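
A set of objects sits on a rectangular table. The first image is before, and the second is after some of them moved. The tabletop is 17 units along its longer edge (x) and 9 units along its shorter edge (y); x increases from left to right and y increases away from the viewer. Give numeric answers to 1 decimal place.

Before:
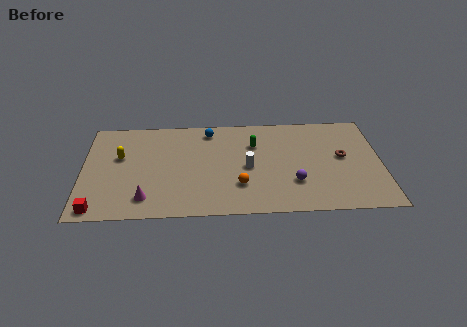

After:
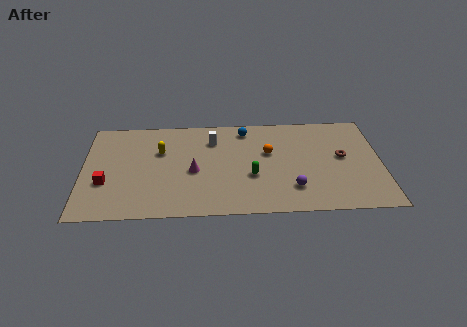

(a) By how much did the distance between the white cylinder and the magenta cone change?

-3.3

They were about 6.3 units apart before and 3.0 after — 3.3 units closer together.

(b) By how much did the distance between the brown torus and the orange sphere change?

-2.1

The distance was about 6.3 in the first image and 4.2 in the second, so they moved 2.1 units closer together.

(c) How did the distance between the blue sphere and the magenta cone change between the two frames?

-2.2

They were about 7.0 units apart before and 4.8 after — 2.2 units closer together.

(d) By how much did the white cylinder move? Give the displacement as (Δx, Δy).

(-2.0, 2.6)

From the two frames, the white cylinder sits at roughly (9.4, 4.2) before and (7.4, 6.8) after.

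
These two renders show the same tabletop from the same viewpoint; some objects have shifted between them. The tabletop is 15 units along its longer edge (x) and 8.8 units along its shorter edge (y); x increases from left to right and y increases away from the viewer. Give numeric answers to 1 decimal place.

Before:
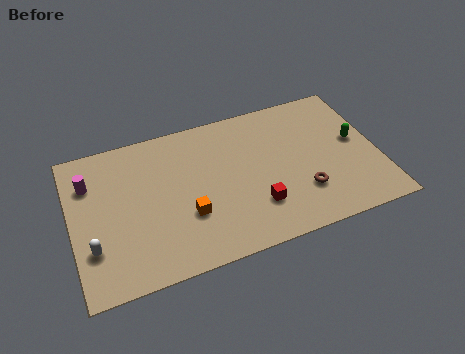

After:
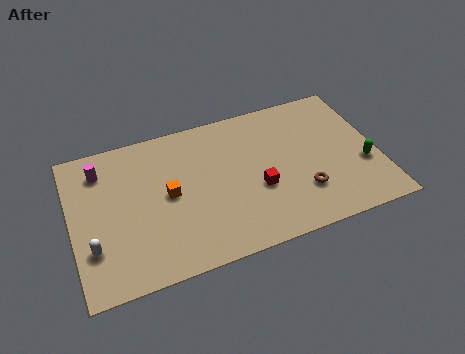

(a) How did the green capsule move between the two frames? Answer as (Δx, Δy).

(0.2, -1.6)

From the two frames, the green capsule sits at roughly (14.0, 4.8) before and (14.2, 3.2) after.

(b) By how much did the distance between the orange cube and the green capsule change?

+0.9

They were about 8.7 units apart before and 9.6 after — 0.9 units further apart.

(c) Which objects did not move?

the white capsule and the brown torus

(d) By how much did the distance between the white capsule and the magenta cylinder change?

+0.7

Before: roughly 3.8 units apart; after: 4.5. That's 0.7 units further apart.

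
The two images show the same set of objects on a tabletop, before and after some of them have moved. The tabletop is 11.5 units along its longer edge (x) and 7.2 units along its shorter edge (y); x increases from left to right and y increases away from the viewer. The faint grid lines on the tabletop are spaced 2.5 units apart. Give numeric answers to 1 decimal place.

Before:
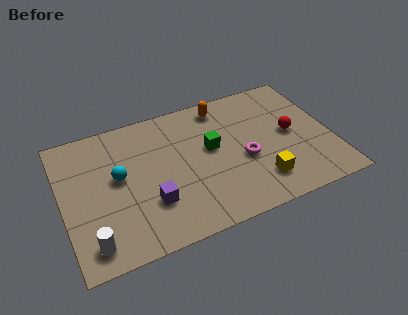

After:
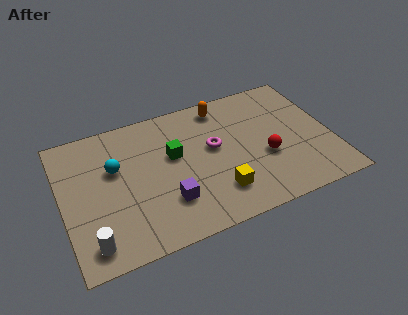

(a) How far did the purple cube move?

0.7

The purple cube moved from about (3.6, 2.2) to (4.3, 2.0), a distance of √(0.7² + 0.2²) ≈ 0.7.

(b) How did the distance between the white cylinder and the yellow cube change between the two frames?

-1.8

They were about 7.2 units apart before and 5.4 after — 1.8 units closer together.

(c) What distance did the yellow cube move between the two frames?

1.8

The yellow cube moved from about (8.2, 1.6) to (6.4, 1.7), a distance of √(1.8² + 0.1²) ≈ 1.8.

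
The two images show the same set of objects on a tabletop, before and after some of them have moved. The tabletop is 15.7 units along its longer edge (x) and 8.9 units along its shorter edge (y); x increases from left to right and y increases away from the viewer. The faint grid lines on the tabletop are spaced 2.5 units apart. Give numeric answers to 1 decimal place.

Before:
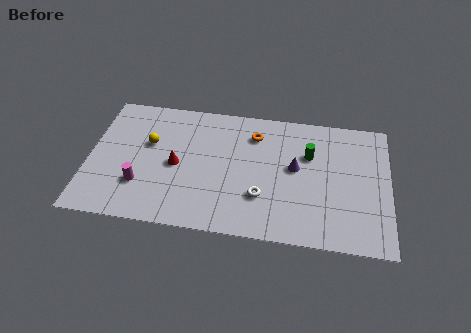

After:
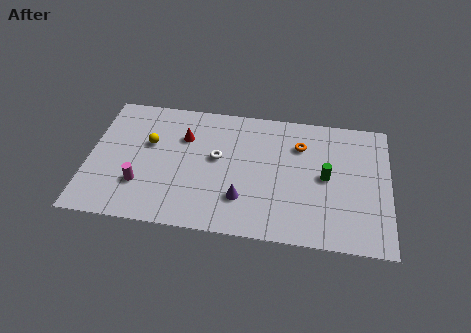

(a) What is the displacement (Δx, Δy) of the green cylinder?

(0.9, -1.4)

From the two frames, the green cylinder sits at roughly (11.5, 5.9) before and (12.4, 4.5) after.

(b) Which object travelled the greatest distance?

the purple cone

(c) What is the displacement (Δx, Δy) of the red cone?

(0.3, 2.0)

The red cone was at about (4.6, 4.2) and moved to about (4.9, 6.2).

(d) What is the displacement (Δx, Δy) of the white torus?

(-2.4, 2.3)

The white torus started near (9.1, 2.7) and ended near (6.7, 5.0).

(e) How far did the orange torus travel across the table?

2.4

The orange torus was near (8.6, 6.9) before and (11.0, 6.5) after, so it travelled √(2.4² + 0.4²) ≈ 2.4 units.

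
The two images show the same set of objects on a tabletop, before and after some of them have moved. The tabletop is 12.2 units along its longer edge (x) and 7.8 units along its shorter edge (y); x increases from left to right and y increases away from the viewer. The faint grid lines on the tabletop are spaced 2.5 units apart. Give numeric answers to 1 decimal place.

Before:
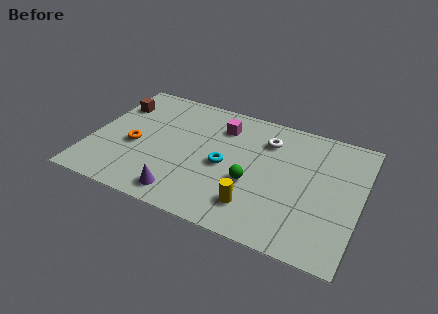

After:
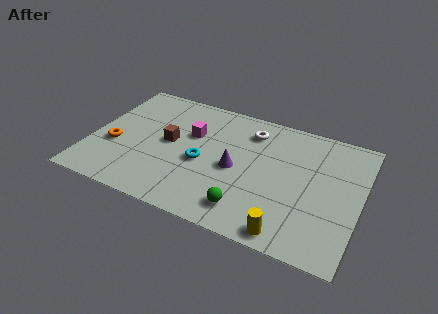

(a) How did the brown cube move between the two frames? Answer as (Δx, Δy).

(2.7, -1.6)

The brown cube started near (0.8, 5.7) and ended near (3.5, 4.1).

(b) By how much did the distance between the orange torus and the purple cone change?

+2.2

The distance was about 3.3 in the first image and 5.5 in the second, so they moved 2.2 units further apart.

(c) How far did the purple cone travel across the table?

3.3

From (4.5, 1.1) to (6.6, 3.6), the purple cone covered √(2.1² + 2.5²) ≈ 3.3 units.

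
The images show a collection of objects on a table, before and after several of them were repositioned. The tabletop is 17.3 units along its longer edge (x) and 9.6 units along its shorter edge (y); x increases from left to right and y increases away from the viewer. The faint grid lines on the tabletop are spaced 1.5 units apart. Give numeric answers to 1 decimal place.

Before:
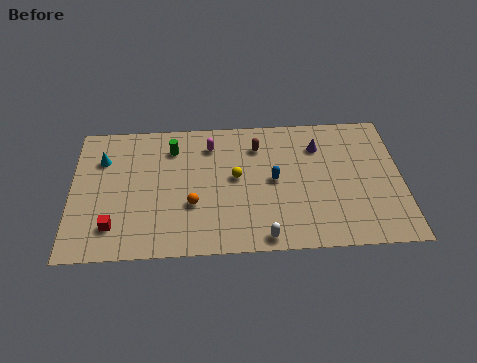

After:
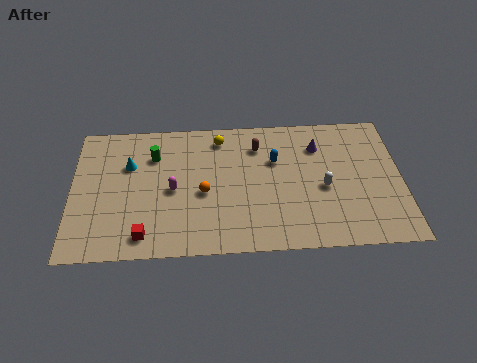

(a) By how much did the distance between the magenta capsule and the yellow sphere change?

+1.7

They were about 2.7 units apart before and 4.4 after — 1.7 units further apart.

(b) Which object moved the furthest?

the white capsule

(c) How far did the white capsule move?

4.6

The white capsule moved from about (10.0, 0.9) to (13.2, 4.2), a distance of √(3.2² + 3.3²) ≈ 4.6.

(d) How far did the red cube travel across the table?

1.7

The red cube moved from about (2.2, 2.1) to (3.8, 1.4), a distance of √(1.6² + 0.7²) ≈ 1.7.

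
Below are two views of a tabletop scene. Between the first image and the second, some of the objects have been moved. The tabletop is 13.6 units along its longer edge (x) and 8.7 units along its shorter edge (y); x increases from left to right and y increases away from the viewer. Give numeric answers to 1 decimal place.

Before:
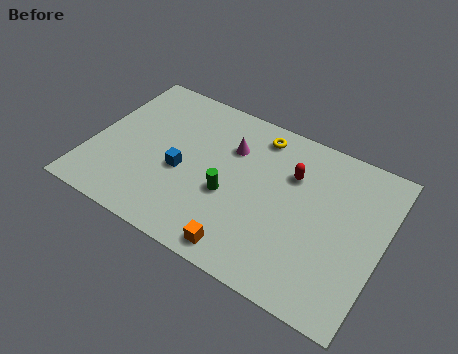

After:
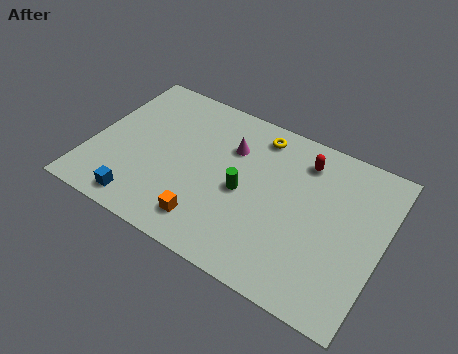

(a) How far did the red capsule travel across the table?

1.1

The red capsule was near (9.2, 6.0) before and (9.6, 7.0) after, so it travelled √(0.4² + 1.0²) ≈ 1.1 units.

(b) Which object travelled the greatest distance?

the blue cube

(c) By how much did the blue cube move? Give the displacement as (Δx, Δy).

(-1.5, -2.6)

The blue cube was at about (4.3, 3.7) and moved to about (2.8, 1.1).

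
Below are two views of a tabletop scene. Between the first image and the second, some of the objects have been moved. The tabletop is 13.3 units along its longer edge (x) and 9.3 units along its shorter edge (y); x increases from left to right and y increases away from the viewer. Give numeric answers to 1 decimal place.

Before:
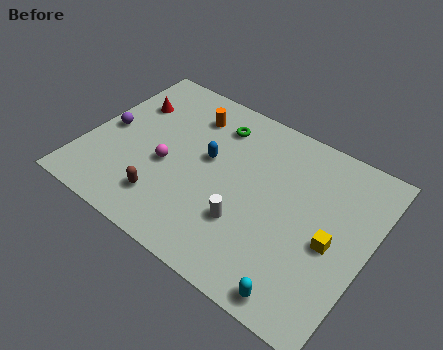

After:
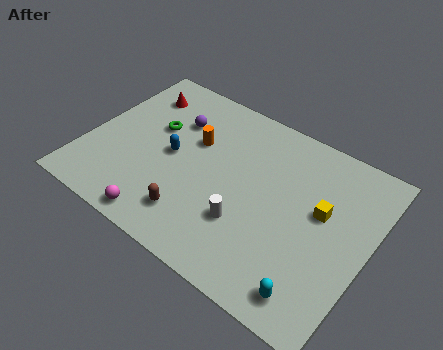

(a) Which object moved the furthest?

the purple sphere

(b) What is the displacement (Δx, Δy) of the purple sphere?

(2.8, 2.1)

The purple sphere started near (0.9, 4.5) and ended near (3.7, 6.6).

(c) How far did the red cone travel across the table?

0.8

The red cone moved from about (1.5, 6.5) to (1.7, 7.3), a distance of √(0.2² + 0.8²) ≈ 0.8.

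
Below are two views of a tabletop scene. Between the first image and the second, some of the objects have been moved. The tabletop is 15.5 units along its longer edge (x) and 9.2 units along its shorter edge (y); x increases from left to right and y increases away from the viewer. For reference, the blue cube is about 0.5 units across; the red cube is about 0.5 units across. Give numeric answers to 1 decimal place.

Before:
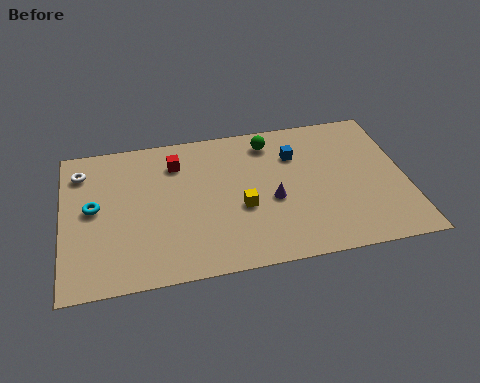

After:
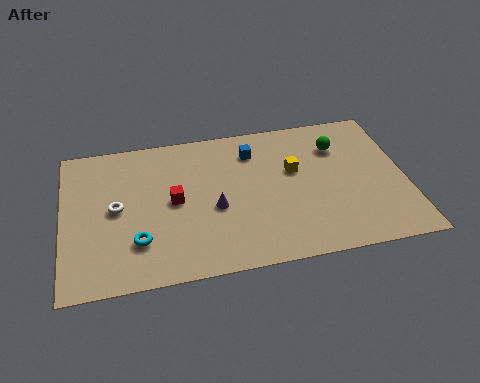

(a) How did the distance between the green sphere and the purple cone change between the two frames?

+2.7

The distance was about 3.8 in the first image and 6.5 in the second, so they moved 2.7 units further apart.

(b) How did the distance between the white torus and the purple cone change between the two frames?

-4.7

They were about 9.2 units apart before and 4.5 after — 4.7 units closer together.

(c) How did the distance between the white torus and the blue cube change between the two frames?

-2.9

The distance was about 9.7 in the first image and 6.8 in the second, so they moved 2.9 units closer together.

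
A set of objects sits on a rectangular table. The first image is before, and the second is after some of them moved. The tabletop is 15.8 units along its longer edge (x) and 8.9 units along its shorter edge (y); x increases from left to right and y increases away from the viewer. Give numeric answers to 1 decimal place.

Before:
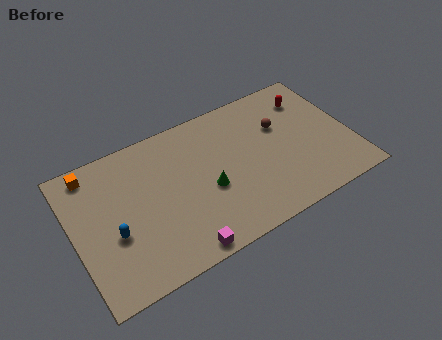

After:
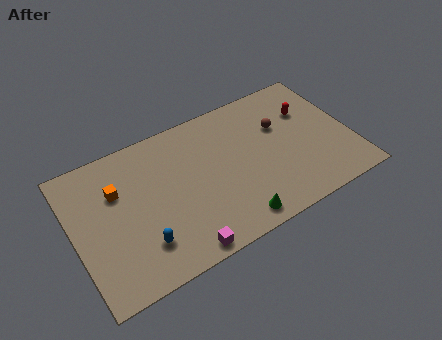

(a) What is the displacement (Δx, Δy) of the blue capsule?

(1.4, -1.3)

The blue capsule started near (2.1, 3.5) and ended near (3.5, 2.2).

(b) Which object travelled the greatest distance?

the green cone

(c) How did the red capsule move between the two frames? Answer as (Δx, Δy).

(-0.2, -0.8)

The red capsule started near (13.9, 6.9) and ended near (13.7, 6.1).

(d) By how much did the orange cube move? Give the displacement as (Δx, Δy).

(1.2, -1.8)

From the two frames, the orange cube sits at roughly (1.4, 7.8) before and (2.6, 6.0) after.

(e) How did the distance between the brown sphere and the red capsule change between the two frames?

-0.5

Before: roughly 2.2 units apart; after: 1.7. That's 0.5 units closer together.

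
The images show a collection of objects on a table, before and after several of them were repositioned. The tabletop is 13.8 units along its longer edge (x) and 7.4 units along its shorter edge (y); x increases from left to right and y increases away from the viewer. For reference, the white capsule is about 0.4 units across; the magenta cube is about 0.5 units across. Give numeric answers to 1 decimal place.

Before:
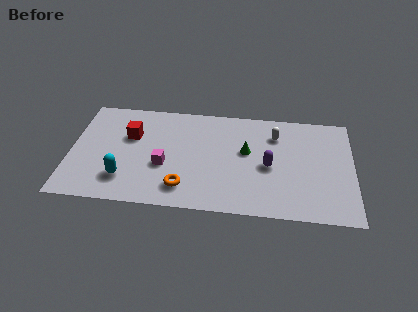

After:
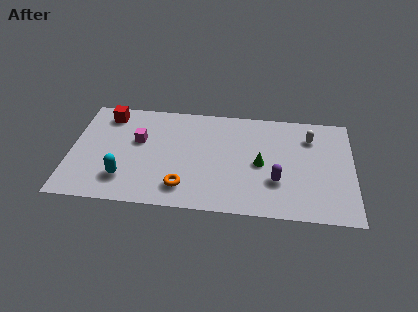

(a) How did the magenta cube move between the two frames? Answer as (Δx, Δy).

(-1.3, 1.6)

From the two frames, the magenta cube sits at roughly (4.6, 2.9) before and (3.3, 4.5) after.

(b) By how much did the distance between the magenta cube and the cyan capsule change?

+0.6

They were about 2.2 units apart before and 2.8 after — 0.6 units further apart.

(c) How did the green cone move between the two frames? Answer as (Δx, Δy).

(0.7, -0.8)

The green cone started near (8.6, 4.3) and ended near (9.3, 3.5).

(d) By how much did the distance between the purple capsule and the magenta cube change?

+2.0

Before: roughly 5.1 units apart; after: 7.1. That's 2.0 units further apart.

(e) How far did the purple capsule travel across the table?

1.1

From (9.7, 3.4) to (10.1, 2.4), the purple capsule covered √(0.4² + 1.0²) ≈ 1.1 units.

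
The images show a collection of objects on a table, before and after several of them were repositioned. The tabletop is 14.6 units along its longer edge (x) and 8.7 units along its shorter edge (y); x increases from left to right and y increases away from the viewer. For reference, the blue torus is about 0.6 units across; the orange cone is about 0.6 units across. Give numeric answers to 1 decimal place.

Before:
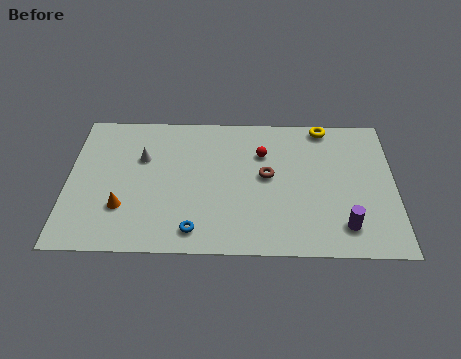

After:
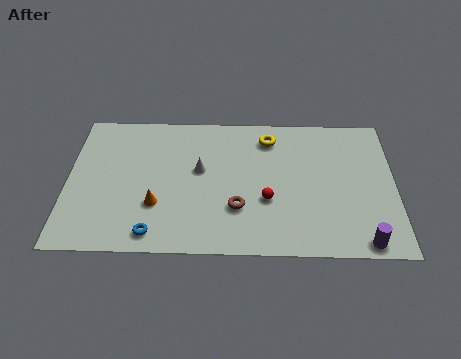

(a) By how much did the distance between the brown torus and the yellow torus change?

+0.5

Before: roughly 4.1 units apart; after: 4.6. That's 0.5 units further apart.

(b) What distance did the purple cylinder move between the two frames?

1.2

The purple cylinder moved from about (12.3, 1.7) to (13.1, 0.8), a distance of √(0.8² + 0.9²) ≈ 1.2.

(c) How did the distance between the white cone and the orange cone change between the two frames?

-0.3

Before: roughly 3.2 units apart; after: 2.9. That's 0.3 units closer together.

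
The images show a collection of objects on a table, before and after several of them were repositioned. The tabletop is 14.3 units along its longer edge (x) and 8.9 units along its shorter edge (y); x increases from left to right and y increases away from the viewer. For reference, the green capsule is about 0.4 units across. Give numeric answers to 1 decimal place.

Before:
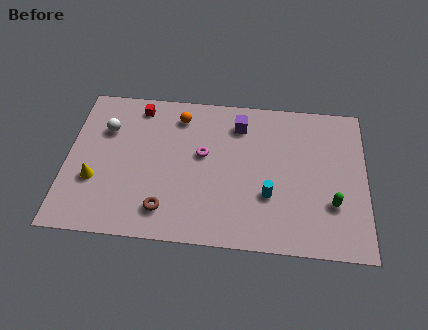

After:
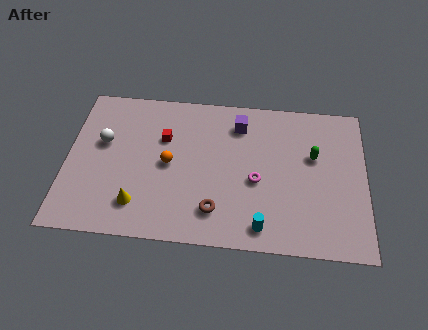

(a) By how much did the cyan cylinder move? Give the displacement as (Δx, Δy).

(-0.3, -1.8)

The cyan cylinder started near (9.7, 3.0) and ended near (9.4, 1.2).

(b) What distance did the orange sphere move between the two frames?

2.9

The orange sphere was near (5.3, 7.3) before and (4.9, 4.4) after, so it travelled √(0.4² + 2.9²) ≈ 2.9 units.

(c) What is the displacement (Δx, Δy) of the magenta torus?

(2.6, -1.3)

The magenta torus was at about (6.5, 5.1) and moved to about (9.1, 3.8).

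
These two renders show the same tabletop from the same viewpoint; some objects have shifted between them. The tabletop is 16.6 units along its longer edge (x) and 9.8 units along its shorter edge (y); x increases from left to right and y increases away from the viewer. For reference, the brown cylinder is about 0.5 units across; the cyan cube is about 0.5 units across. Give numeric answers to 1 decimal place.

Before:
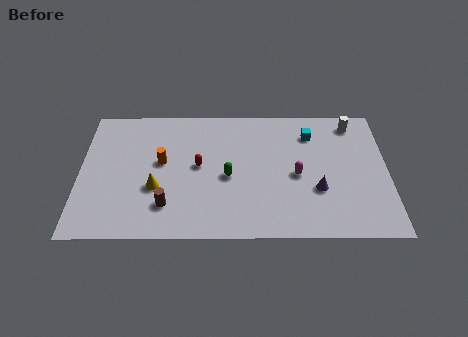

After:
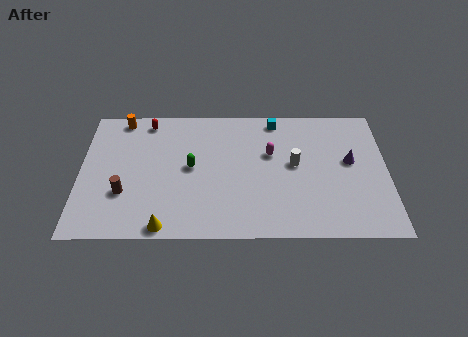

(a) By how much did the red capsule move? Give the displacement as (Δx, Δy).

(-2.8, 3.4)

The red capsule was at about (6.4, 5.2) and moved to about (3.6, 8.6).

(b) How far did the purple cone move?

2.8

The purple cone moved from about (12.8, 3.4) to (14.6, 5.5), a distance of √(1.8² + 2.1²) ≈ 2.8.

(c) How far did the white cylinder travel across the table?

4.5

The white cylinder was near (14.8, 8.4) before and (11.6, 5.3) after, so it travelled √(3.2² + 3.1²) ≈ 4.5 units.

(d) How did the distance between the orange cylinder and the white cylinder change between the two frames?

-0.8

The distance was about 10.8 in the first image and 10.0 in the second, so they moved 0.8 units closer together.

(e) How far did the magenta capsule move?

2.1

The magenta capsule was near (11.7, 4.5) before and (10.3, 6.1) after, so it travelled √(1.4² + 1.6²) ≈ 2.1 units.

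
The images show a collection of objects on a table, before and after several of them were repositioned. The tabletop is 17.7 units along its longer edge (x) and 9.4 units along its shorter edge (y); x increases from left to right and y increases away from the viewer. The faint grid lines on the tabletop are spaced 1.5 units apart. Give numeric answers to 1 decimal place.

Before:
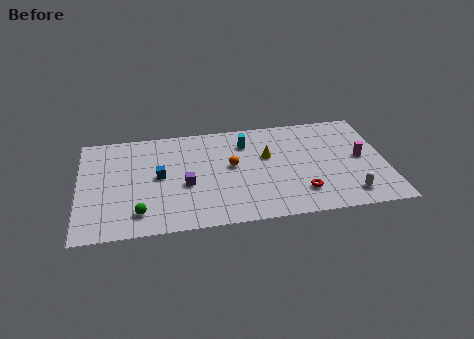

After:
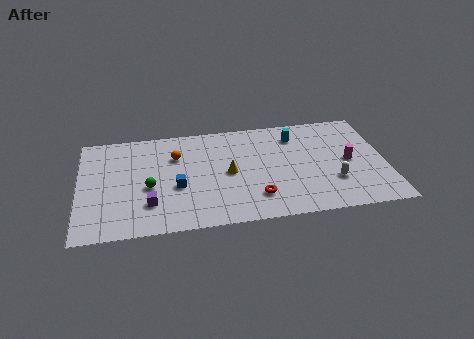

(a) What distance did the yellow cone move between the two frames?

2.6

From (10.9, 5.8) to (8.6, 4.6), the yellow cone covered √(2.3² + 1.2²) ≈ 2.6 units.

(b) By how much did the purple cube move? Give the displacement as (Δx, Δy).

(-2.1, -1.4)

The purple cube was at about (6.1, 3.9) and moved to about (4.0, 2.5).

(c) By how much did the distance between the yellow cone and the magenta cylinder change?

+1.5

Before: roughly 5.5 units apart; after: 7.0. That's 1.5 units further apart.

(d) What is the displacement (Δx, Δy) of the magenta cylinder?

(-0.7, -0.2)

From the two frames, the magenta cylinder sits at roughly (16.3, 4.8) before and (15.6, 4.6) after.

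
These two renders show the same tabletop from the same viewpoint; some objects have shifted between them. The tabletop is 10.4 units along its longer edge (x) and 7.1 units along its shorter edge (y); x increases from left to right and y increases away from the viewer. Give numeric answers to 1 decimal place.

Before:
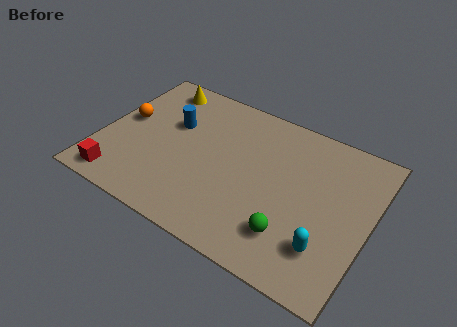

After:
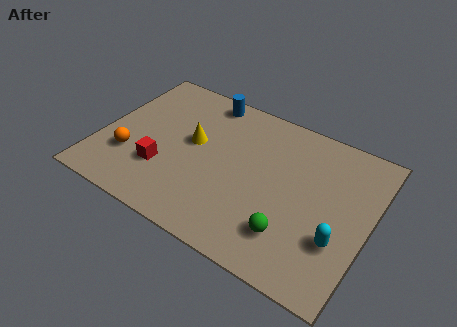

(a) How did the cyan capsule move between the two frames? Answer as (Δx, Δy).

(0.4, 0.5)

The cyan capsule started near (9.0, 1.8) and ended near (9.4, 2.3).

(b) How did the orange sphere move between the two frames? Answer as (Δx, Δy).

(0.5, -1.7)

From the two frames, the orange sphere sits at roughly (0.8, 3.9) before and (1.3, 2.2) after.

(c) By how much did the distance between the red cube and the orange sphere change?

-1.7

The distance was about 3.0 in the first image and 1.3 in the second, so they moved 1.7 units closer together.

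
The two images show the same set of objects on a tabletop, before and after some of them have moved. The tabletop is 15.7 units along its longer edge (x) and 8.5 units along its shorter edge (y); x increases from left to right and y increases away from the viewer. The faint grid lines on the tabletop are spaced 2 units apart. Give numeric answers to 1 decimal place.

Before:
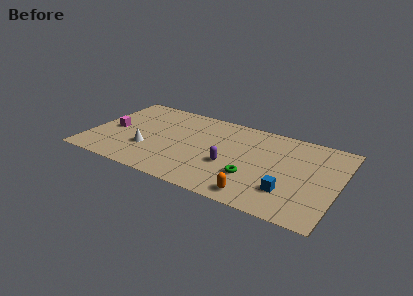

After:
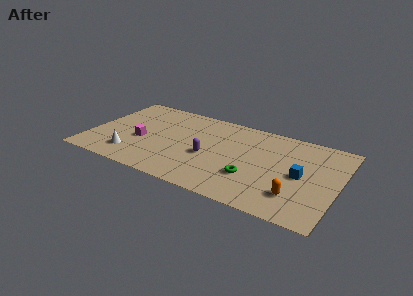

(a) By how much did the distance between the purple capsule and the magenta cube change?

-3.3

They were about 7.6 units apart before and 4.3 after — 3.3 units closer together.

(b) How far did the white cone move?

1.3

The white cone was near (3.8, 2.8) before and (2.9, 1.8) after, so it travelled √(0.9² + 1.0²) ≈ 1.3 units.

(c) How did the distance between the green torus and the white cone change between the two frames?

+1.0

They were about 6.7 units apart before and 7.7 after — 1.0 units further apart.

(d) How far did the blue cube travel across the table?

1.9

The blue cube was near (12.8, 2.3) before and (13.4, 4.1) after, so it travelled √(0.6² + 1.8²) ≈ 1.9 units.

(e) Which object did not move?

the green torus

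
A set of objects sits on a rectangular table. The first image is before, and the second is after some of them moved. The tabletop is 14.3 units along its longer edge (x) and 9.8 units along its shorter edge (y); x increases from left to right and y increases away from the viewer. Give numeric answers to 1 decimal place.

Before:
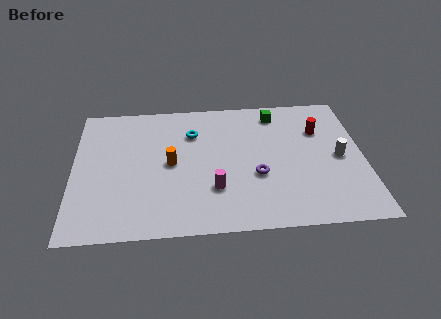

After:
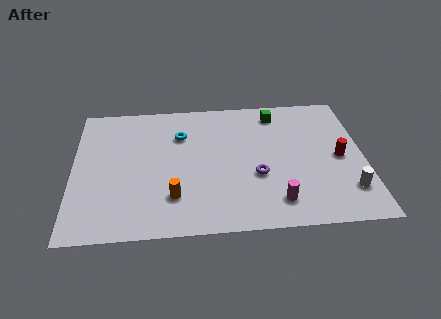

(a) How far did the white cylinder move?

2.4

The white cylinder was near (13.1, 4.7) before and (13.4, 2.3) after, so it travelled √(0.3² + 2.4²) ≈ 2.4 units.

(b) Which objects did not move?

the purple torus and the green cube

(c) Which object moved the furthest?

the magenta cylinder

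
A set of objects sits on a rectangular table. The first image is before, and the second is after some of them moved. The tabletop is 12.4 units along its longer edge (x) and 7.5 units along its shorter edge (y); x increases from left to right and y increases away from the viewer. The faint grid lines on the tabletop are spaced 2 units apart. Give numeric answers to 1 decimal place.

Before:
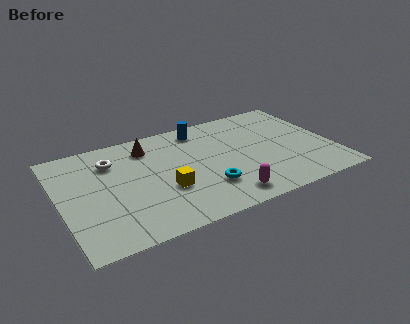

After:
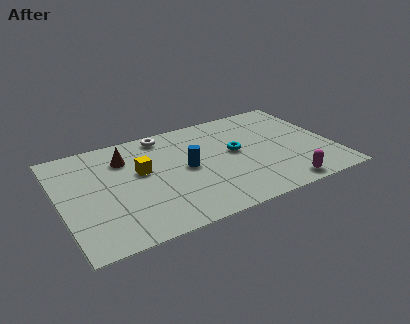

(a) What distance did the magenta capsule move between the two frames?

2.6

The magenta capsule was near (7.1, 1.1) before and (9.7, 0.8) after, so it travelled √(2.6² + 0.3²) ≈ 2.6 units.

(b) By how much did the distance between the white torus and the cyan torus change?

-1.3

Before: roughly 5.2 units apart; after: 3.9. That's 1.3 units closer together.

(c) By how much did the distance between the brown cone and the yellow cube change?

-2.0

Before: roughly 3.3 units apart; after: 1.3. That's 2.0 units closer together.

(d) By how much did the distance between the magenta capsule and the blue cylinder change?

-0.3

They were about 5.3 units apart before and 5.0 after — 0.3 units closer together.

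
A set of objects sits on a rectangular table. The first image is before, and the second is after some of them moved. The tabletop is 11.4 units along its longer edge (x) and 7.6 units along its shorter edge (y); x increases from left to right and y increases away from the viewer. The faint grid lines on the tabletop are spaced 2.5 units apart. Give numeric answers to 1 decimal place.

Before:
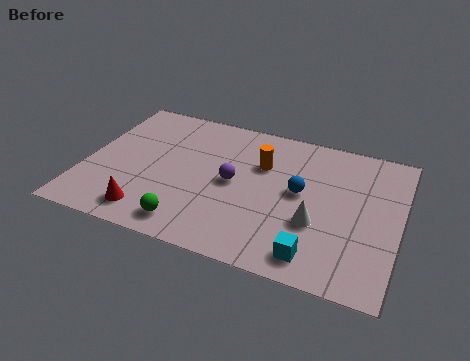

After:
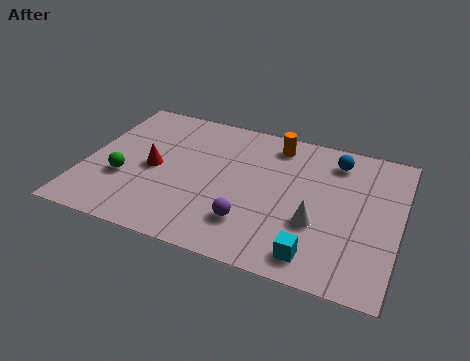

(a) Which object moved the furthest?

the green sphere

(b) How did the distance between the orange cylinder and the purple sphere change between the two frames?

+2.9

Before: roughly 1.6 units apart; after: 4.5. That's 2.9 units further apart.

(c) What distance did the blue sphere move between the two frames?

2.4

From (7.8, 4.1) to (8.9, 6.2), the blue sphere covered √(1.1² + 2.1²) ≈ 2.4 units.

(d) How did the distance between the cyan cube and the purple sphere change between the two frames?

-1.7

Before: roughly 4.2 units apart; after: 2.5. That's 1.7 units closer together.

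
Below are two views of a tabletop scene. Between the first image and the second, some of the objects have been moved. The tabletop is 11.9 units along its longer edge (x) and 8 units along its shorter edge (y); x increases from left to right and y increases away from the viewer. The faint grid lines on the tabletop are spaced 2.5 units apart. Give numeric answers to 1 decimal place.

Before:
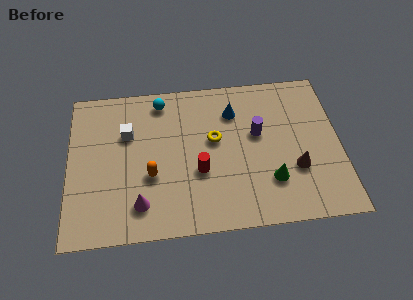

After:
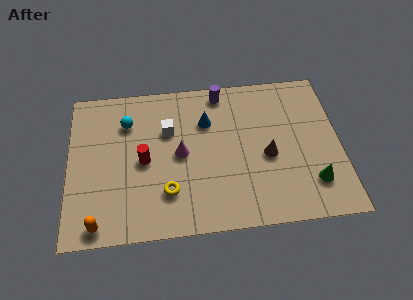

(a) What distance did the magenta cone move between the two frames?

3.0

The magenta cone moved from about (3.1, 1.6) to (4.9, 4.0), a distance of √(1.8² + 2.4²) ≈ 3.0.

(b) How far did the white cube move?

1.8

The white cube was near (2.6, 5.3) before and (4.4, 5.3) after, so it travelled √(1.8² + 0.0²) ≈ 1.8 units.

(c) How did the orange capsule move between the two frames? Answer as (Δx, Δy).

(-2.3, -2.2)

The orange capsule started near (3.6, 3.0) and ended near (1.3, 0.8).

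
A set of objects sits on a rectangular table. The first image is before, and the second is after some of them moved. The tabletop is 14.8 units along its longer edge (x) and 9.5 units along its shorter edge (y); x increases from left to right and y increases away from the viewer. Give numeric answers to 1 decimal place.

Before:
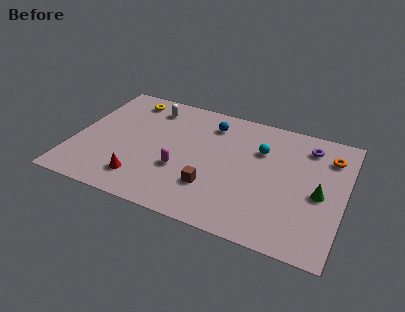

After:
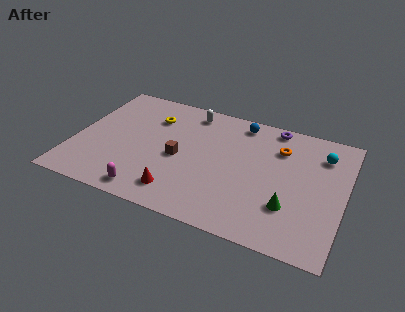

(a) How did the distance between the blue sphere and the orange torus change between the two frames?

-4.0

They were about 6.6 units apart before and 2.6 after — 4.0 units closer together.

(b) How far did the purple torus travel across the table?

2.2

The purple torus was near (12.6, 7.7) before and (10.6, 8.6) after, so it travelled √(2.0² + 0.9²) ≈ 2.2 units.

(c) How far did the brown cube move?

2.6

The brown cube was near (7.8, 2.7) before and (5.8, 4.3) after, so it travelled √(2.0² + 1.6²) ≈ 2.6 units.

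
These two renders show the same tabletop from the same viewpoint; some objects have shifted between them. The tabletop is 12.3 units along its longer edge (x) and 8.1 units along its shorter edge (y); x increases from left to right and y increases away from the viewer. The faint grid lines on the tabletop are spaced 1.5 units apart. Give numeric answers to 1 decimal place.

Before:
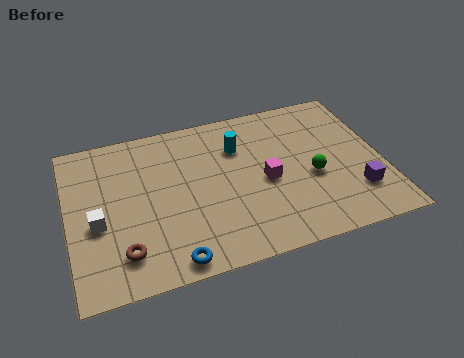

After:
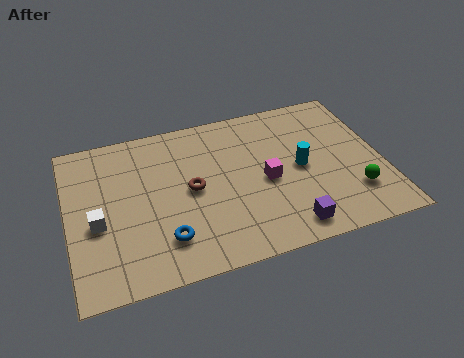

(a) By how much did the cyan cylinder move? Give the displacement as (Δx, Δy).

(2.3, -1.8)

The cyan cylinder was at about (6.8, 5.8) and moved to about (9.1, 4.0).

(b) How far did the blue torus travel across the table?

1.1

The blue torus was near (3.8, 0.8) before and (3.6, 1.9) after, so it travelled √(0.2² + 1.1²) ≈ 1.1 units.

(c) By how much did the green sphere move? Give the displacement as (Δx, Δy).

(1.5, -1.3)

The green sphere started near (9.5, 3.4) and ended near (11.0, 2.1).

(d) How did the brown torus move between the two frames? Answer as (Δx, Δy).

(2.8, 2.4)

The brown torus was at about (2.0, 1.7) and moved to about (4.8, 4.1).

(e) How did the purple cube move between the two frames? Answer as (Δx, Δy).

(-2.8, -1.0)

The purple cube started near (11.1, 2.1) and ended near (8.3, 1.1).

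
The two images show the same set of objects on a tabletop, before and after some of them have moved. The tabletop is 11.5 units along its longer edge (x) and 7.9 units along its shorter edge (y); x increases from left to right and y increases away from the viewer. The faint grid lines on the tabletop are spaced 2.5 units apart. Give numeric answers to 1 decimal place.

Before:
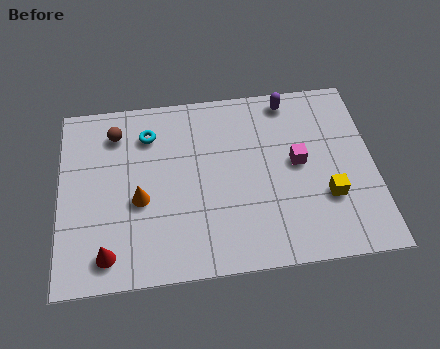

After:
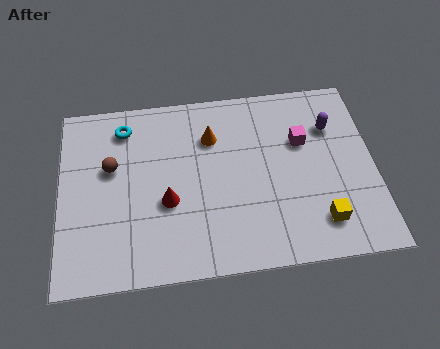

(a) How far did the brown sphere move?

1.5

From (2.1, 6.3) to (1.9, 4.8), the brown sphere covered √(0.2² + 1.5²) ≈ 1.5 units.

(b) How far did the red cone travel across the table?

2.9

The red cone was near (1.7, 1.2) before and (3.9, 3.1) after, so it travelled √(2.2² + 1.9²) ≈ 2.9 units.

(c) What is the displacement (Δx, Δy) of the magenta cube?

(0.2, 0.9)

The magenta cube was at about (8.7, 4.2) and moved to about (8.9, 5.1).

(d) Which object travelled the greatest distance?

the orange cone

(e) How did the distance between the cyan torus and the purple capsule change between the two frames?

+2.4

Before: roughly 5.3 units apart; after: 7.7. That's 2.4 units further apart.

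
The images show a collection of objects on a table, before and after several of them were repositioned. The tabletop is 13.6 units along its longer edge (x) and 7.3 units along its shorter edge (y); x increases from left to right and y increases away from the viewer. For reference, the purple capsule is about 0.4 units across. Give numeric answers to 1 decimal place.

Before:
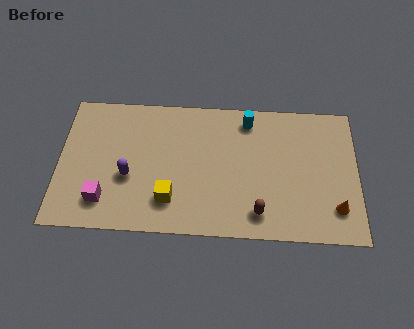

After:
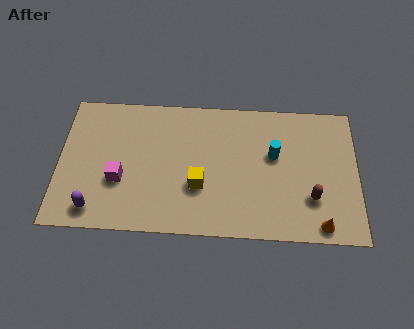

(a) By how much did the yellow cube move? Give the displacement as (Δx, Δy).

(1.3, 0.8)

From the two frames, the yellow cube sits at roughly (5.1, 1.8) before and (6.4, 2.6) after.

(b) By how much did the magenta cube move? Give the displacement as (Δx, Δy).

(0.7, 1.1)

The magenta cube started near (2.1, 1.6) and ended near (2.8, 2.7).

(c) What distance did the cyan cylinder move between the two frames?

2.2

From (8.6, 6.2) to (9.8, 4.4), the cyan cylinder covered √(1.2² + 1.8²) ≈ 2.2 units.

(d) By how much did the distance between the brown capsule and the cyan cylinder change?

-2.1

Before: roughly 4.9 units apart; after: 2.8. That's 2.1 units closer together.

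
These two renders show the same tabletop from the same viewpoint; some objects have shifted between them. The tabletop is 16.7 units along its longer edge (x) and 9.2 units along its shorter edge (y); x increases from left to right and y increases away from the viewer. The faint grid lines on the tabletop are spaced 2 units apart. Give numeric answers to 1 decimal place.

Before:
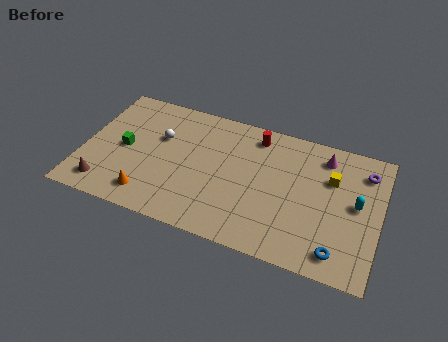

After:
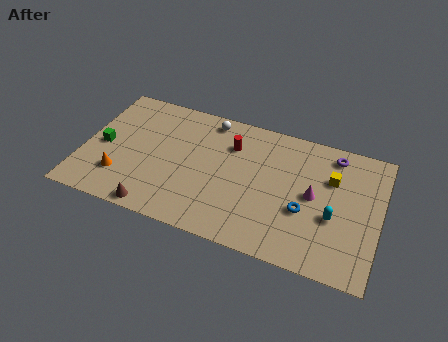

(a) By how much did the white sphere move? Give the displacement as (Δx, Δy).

(2.6, 2.2)

The white sphere was at about (4.2, 5.9) and moved to about (6.8, 8.1).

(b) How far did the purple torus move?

1.9

The purple torus was near (15.7, 7.3) before and (13.9, 7.9) after, so it travelled √(1.8² + 0.6²) ≈ 1.9 units.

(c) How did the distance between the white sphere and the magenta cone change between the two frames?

-2.3

The distance was about 9.4 in the first image and 7.1 in the second, so they moved 2.3 units closer together.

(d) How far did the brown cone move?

3.1

The brown cone moved from about (1.5, 1.5) to (4.5, 0.8), a distance of √(3.0² + 0.7²) ≈ 3.1.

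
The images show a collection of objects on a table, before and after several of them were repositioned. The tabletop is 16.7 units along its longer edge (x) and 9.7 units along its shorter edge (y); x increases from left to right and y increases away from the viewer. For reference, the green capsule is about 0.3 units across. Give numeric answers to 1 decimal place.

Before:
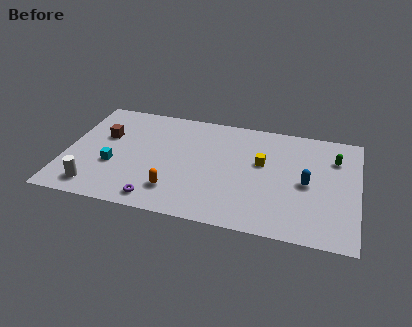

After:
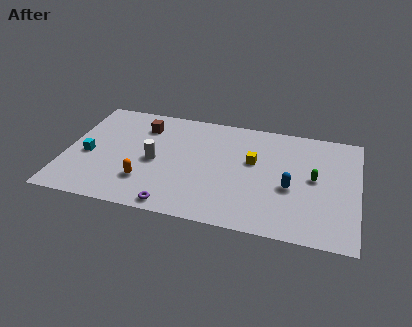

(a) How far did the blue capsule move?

1.1

From (13.8, 4.6) to (12.9, 4.0), the blue capsule covered √(0.9² + 0.6²) ≈ 1.1 units.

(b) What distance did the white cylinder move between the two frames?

4.4

From (1.9, 1.5) to (5.1, 4.5), the white cylinder covered √(3.2² + 3.0²) ≈ 4.4 units.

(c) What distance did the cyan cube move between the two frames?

1.6

From (2.8, 3.6) to (1.3, 4.2), the cyan cube covered √(1.5² + 0.6²) ≈ 1.6 units.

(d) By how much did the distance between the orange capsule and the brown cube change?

-0.9

The distance was about 5.8 in the first image and 4.9 in the second, so they moved 0.9 units closer together.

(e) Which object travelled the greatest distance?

the white cylinder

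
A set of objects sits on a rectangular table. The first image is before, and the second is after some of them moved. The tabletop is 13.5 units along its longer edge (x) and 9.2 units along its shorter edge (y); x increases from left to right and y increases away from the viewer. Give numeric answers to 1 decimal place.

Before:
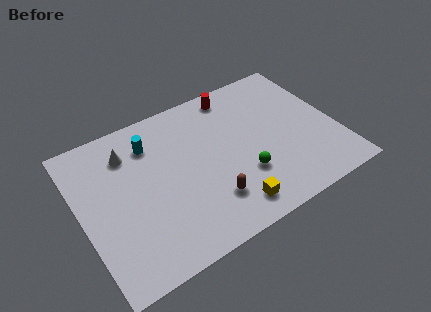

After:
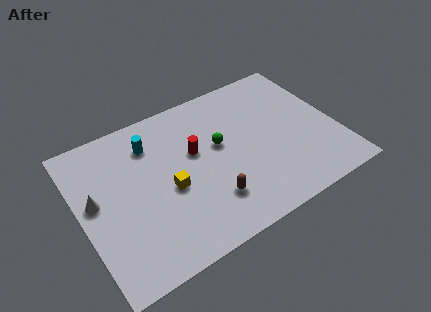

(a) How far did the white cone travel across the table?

2.8

The white cone was near (2.8, 7.1) before and (0.8, 5.1) after, so it travelled √(2.0² + 2.0²) ≈ 2.8 units.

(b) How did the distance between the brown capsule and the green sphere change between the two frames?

+1.2

Before: roughly 2.0 units apart; after: 3.2. That's 1.2 units further apart.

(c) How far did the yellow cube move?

3.8

The yellow cube was near (7.3, 1.4) before and (4.5, 4.0) after, so it travelled √(2.8² + 2.6²) ≈ 3.8 units.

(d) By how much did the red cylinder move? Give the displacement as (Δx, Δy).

(-2.6, -2.6)

The red cylinder started near (8.7, 8.1) and ended near (6.1, 5.5).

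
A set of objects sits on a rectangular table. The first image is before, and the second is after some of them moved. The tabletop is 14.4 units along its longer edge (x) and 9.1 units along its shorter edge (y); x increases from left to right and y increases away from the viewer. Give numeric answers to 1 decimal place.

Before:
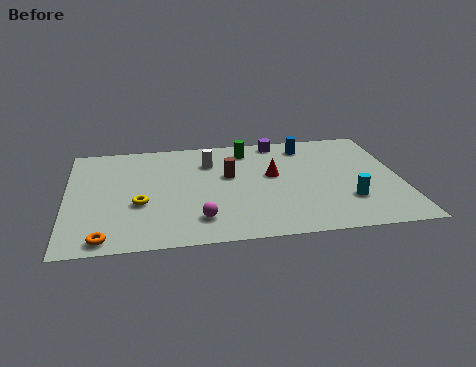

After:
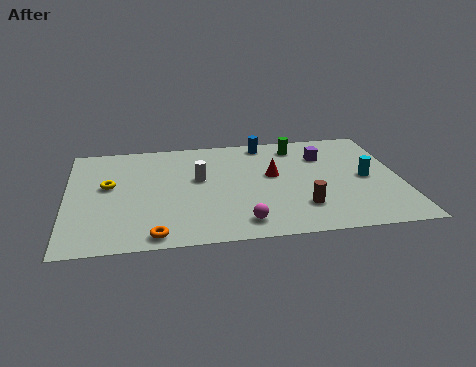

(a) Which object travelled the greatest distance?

the brown cylinder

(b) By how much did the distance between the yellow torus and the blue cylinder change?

-1.0

Before: roughly 8.5 units apart; after: 7.5. That's 1.0 units closer together.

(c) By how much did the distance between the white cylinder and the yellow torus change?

-0.6

Before: roughly 4.5 units apart; after: 3.9. That's 0.6 units closer together.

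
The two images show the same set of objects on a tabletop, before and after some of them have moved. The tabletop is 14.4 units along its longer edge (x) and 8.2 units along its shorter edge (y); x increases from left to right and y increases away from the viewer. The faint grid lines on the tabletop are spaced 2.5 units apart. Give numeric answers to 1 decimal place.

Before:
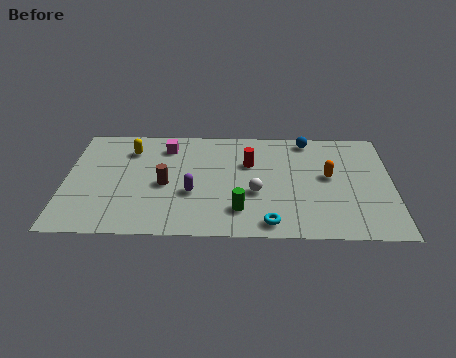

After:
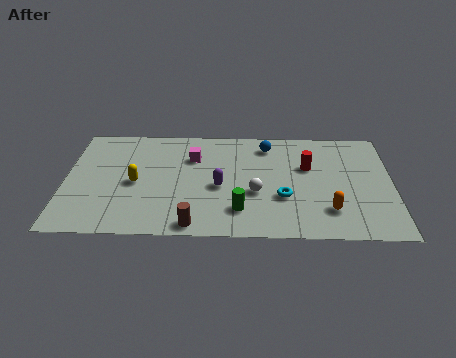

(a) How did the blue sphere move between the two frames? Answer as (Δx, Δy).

(-1.8, -0.5)

The blue sphere started near (10.7, 7.3) and ended near (8.9, 6.8).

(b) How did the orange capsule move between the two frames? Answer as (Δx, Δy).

(0.0, -2.5)

The orange capsule started near (11.6, 4.5) and ended near (11.6, 2.0).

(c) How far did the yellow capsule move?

2.5

The yellow capsule moved from about (2.8, 6.3) to (3.1, 3.8), a distance of √(0.3² + 2.5²) ≈ 2.5.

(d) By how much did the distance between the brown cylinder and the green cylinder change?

-1.5

The distance was about 3.8 in the first image and 2.3 in the second, so they moved 1.5 units closer together.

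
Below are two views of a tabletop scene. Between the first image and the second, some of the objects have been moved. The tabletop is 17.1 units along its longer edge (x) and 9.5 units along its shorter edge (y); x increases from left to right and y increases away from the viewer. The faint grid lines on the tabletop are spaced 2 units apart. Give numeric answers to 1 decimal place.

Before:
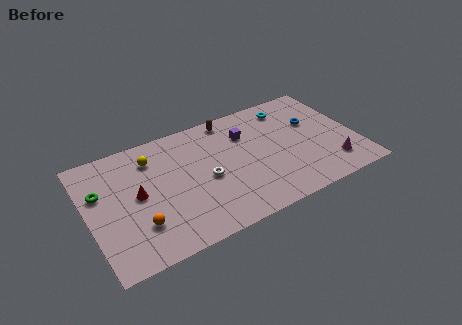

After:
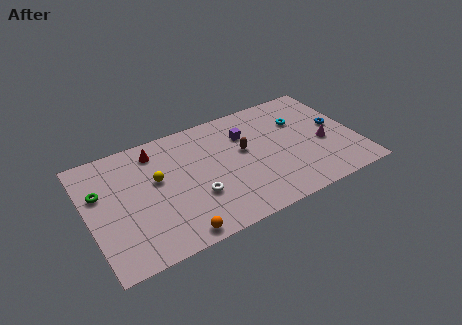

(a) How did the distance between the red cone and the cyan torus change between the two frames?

-1.3

The distance was about 10.6 in the first image and 9.3 in the second, so they moved 1.3 units closer together.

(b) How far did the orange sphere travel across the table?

2.7

The orange sphere moved from about (2.9, 2.6) to (5.0, 0.9), a distance of √(2.1² + 1.7²) ≈ 2.7.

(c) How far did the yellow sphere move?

1.8

From (4.3, 7.4) to (4.4, 5.6), the yellow sphere covered √(0.1² + 1.8²) ≈ 1.8 units.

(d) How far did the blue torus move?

1.7

The blue torus moved from about (14.6, 6.0) to (16.0, 5.1), a distance of √(1.4² + 0.9²) ≈ 1.7.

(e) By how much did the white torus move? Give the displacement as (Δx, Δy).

(-0.8, -1.1)

The white torus started near (7.4, 4.3) and ended near (6.6, 3.2).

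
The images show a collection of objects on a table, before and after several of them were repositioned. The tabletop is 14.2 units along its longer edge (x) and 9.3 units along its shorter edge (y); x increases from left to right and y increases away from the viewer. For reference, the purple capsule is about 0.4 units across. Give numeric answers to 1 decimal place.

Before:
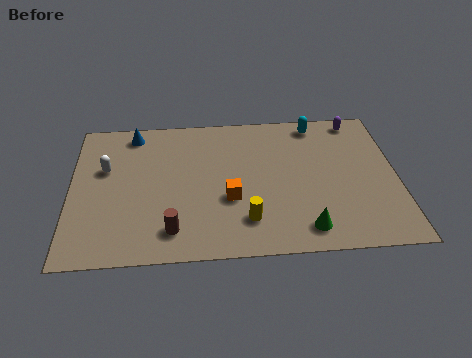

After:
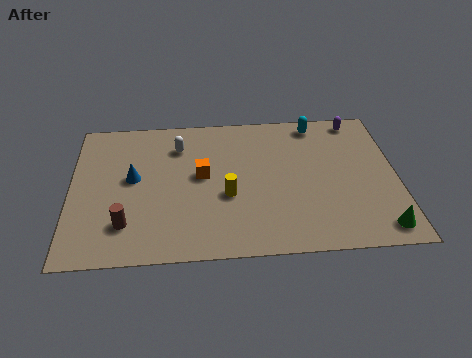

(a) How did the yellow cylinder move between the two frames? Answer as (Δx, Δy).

(-0.8, 1.6)

The yellow cylinder started near (7.6, 2.1) and ended near (6.8, 3.7).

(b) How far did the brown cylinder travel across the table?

2.1

From (4.4, 1.7) to (2.4, 2.2), the brown cylinder covered √(2.0² + 0.5²) ≈ 2.1 units.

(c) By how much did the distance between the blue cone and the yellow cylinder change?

-3.4

Before: roughly 7.7 units apart; after: 4.3. That's 3.4 units closer together.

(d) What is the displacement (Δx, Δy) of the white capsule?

(3.2, 1.3)

From the two frames, the white capsule sits at roughly (1.5, 5.8) before and (4.7, 7.1) after.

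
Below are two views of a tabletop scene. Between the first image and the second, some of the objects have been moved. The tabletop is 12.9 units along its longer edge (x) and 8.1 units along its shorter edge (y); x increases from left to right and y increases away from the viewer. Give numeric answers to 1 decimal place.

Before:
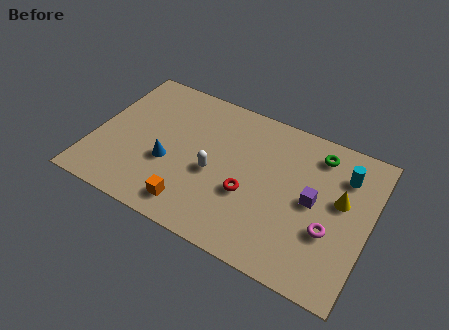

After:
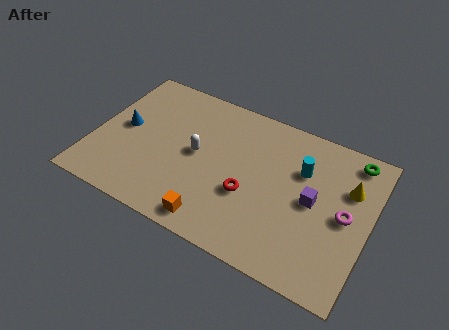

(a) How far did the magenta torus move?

1.3

The magenta torus was near (11.2, 2.9) before and (11.8, 4.0) after, so it travelled √(0.6² + 1.1²) ≈ 1.3 units.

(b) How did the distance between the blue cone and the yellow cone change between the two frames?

+2.5

The distance was about 8.1 in the first image and 10.6 in the second, so they moved 2.5 units further apart.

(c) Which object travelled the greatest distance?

the blue cone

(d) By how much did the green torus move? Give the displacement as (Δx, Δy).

(1.6, 0.4)

The green torus started near (10.2, 6.7) and ended near (11.8, 7.1).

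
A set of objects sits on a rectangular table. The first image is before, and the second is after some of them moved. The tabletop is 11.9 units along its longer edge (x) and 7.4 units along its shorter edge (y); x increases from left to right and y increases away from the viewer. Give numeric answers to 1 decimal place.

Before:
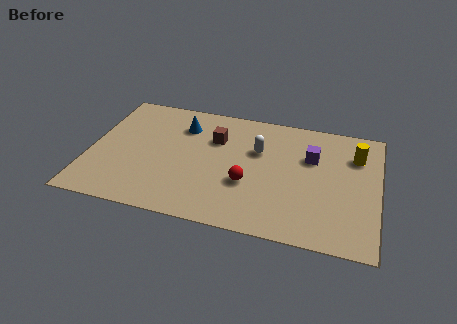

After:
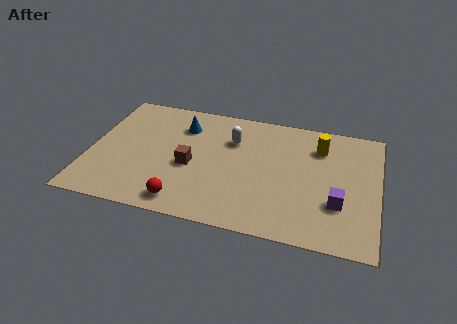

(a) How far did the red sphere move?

3.0

From (6.6, 2.7) to (4.1, 1.0), the red sphere covered √(2.5² + 1.7²) ≈ 3.0 units.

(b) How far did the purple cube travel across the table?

2.8

The purple cube moved from about (9.1, 4.9) to (10.3, 2.4), a distance of √(1.2² + 2.5²) ≈ 2.8.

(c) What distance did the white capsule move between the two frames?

1.2

From (6.9, 4.8) to (5.8, 5.2), the white capsule covered √(1.1² + 0.4²) ≈ 1.2 units.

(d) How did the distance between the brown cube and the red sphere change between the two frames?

-0.6

They were about 2.8 units apart before and 2.2 after — 0.6 units closer together.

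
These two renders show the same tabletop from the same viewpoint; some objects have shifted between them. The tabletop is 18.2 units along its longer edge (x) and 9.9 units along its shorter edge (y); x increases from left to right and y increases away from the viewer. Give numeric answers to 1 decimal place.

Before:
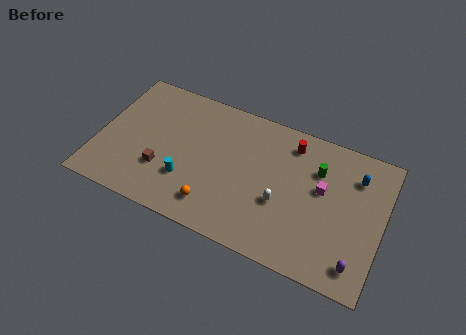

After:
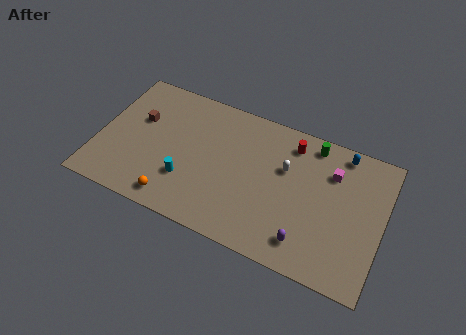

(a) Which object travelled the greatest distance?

the brown cube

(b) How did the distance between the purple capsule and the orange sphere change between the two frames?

-0.7

Before: roughly 9.1 units apart; after: 8.4. That's 0.7 units closer together.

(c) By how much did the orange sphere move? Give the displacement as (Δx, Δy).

(-2.5, -0.6)

The orange sphere was at about (7.8, 1.9) and moved to about (5.3, 1.3).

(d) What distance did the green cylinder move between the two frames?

1.8

The green cylinder was near (13.9, 7.0) before and (13.4, 8.7) after, so it travelled √(0.5² + 1.7²) ≈ 1.8 units.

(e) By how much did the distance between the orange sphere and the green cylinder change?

+3.0

The distance was about 8.0 in the first image and 11.0 in the second, so they moved 3.0 units further apart.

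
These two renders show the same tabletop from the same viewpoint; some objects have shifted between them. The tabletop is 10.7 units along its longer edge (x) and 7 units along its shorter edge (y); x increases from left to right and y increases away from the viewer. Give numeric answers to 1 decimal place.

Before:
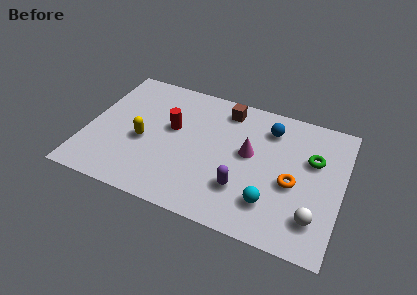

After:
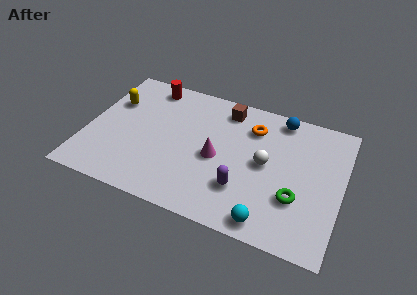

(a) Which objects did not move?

the purple capsule and the brown cube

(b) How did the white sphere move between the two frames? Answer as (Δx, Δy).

(-2.2, 2.0)

From the two frames, the white sphere sits at roughly (9.7, 1.6) before and (7.5, 3.6) after.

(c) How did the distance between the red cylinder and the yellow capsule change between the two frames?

+0.4

Before: roughly 1.6 units apart; after: 2.0. That's 0.4 units further apart.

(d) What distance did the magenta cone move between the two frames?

1.5

From (6.8, 3.9) to (5.5, 3.2), the magenta cone covered √(1.3² + 0.7²) ≈ 1.5 units.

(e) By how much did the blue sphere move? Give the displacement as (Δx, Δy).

(0.4, 0.7)

The blue sphere was at about (7.5, 5.5) and moved to about (7.9, 6.2).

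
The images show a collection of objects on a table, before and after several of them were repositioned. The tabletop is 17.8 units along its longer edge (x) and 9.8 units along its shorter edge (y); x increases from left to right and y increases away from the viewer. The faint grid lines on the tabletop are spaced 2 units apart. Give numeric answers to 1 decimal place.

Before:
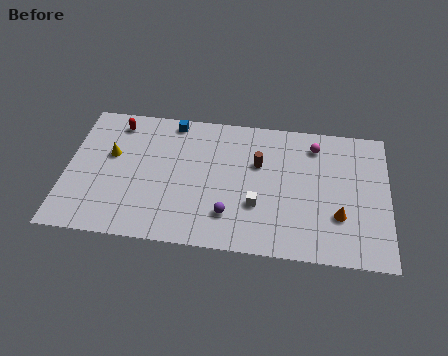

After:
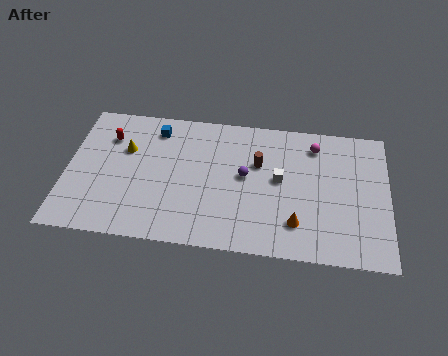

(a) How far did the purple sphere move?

3.0

From (9.1, 2.4) to (9.9, 5.3), the purple sphere covered √(0.8² + 2.9²) ≈ 3.0 units.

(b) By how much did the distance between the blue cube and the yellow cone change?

-2.1

Before: roughly 4.4 units apart; after: 2.3. That's 2.1 units closer together.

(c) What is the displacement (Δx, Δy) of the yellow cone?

(0.8, 0.5)

From the two frames, the yellow cone sits at roughly (2.4, 5.9) before and (3.2, 6.4) after.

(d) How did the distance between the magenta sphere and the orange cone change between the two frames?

+0.7

Before: roughly 5.1 units apart; after: 5.8. That's 0.7 units further apart.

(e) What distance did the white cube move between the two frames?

2.3

The white cube moved from about (10.6, 3.3) to (11.8, 5.3), a distance of √(1.2² + 2.0²) ≈ 2.3.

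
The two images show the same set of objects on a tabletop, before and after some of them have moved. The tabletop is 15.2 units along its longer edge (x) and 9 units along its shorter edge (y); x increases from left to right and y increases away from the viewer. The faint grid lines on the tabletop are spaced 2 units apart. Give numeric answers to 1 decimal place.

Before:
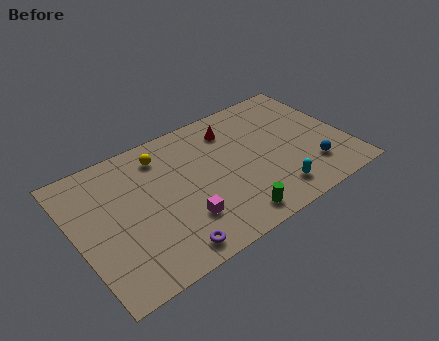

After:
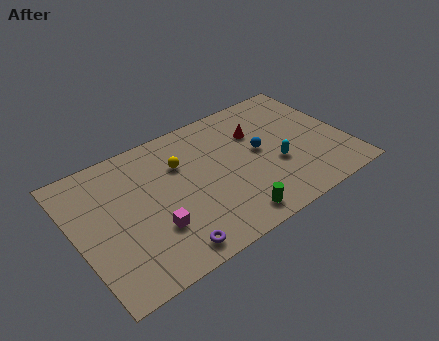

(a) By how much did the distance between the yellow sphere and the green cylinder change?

-1.4

Before: roughly 6.8 units apart; after: 5.4. That's 1.4 units closer together.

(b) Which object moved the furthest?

the blue sphere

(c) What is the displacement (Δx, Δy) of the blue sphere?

(-2.5, 2.6)

The blue sphere started near (12.9, 2.2) and ended near (10.4, 4.8).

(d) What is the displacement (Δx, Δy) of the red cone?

(1.3, -0.9)

The red cone started near (9.2, 7.1) and ended near (10.5, 6.2).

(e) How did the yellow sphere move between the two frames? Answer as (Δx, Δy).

(0.9, -1.1)

The yellow sphere started near (5.2, 7.3) and ended near (6.1, 6.2).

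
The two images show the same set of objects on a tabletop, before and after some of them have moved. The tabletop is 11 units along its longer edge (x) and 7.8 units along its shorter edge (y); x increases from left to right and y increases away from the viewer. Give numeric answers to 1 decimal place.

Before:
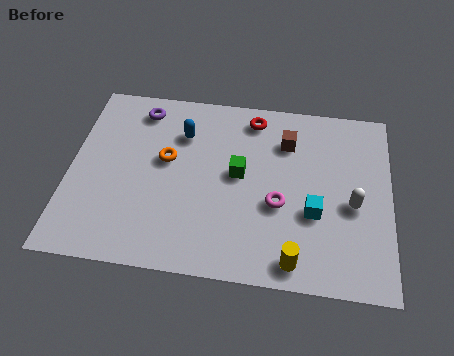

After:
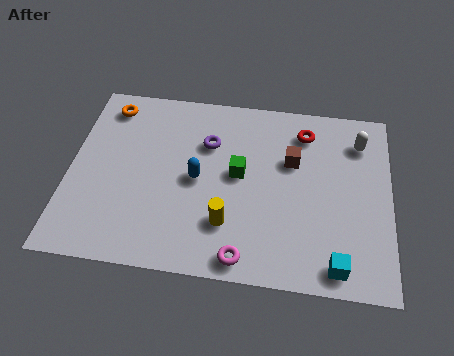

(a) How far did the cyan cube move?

2.2

The cyan cube moved from about (8.4, 2.9) to (9.2, 0.9), a distance of √(0.8² + 2.0²) ≈ 2.2.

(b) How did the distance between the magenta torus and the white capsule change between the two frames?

+4.0

The distance was about 2.5 in the first image and 6.5 in the second, so they moved 4.0 units further apart.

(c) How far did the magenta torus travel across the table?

2.5

The magenta torus was near (7.2, 3.1) before and (6.1, 0.8) after, so it travelled √(1.1² + 2.3²) ≈ 2.5 units.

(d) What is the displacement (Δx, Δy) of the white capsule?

(0.2, 2.7)

The white capsule started near (9.7, 3.4) and ended near (9.9, 6.1).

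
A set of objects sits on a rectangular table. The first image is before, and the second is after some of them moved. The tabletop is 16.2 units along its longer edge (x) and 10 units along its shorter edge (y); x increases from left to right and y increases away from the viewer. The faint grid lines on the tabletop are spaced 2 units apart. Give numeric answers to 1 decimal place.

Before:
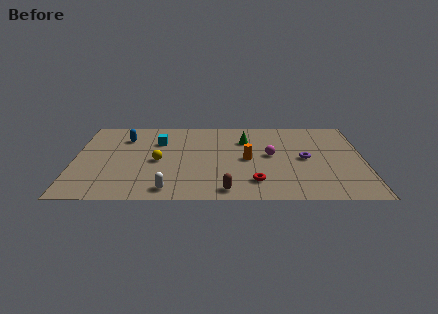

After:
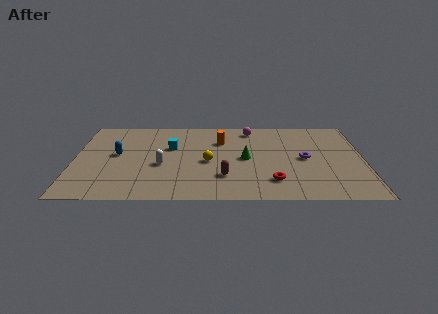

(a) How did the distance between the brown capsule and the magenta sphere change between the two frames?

+1.2

Before: roughly 4.9 units apart; after: 6.1. That's 1.2 units further apart.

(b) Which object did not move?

the purple torus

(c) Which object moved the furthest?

the magenta sphere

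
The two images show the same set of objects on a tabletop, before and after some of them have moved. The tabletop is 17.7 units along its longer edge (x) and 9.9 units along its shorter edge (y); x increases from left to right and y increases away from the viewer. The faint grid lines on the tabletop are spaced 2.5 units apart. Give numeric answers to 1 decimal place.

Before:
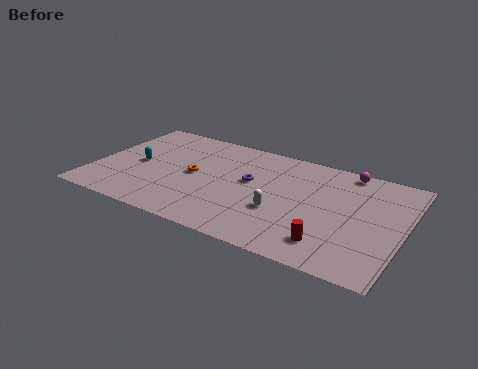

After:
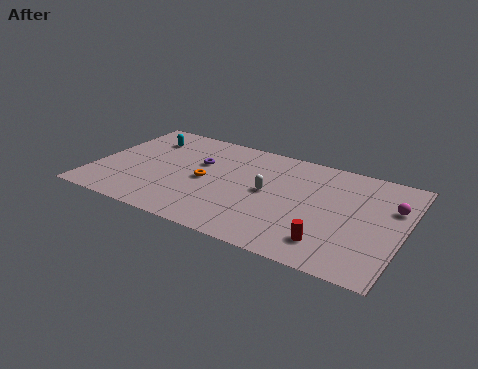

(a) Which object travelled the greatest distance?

the magenta sphere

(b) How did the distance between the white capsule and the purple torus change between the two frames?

+1.5

They were about 2.9 units apart before and 4.4 after — 1.5 units further apart.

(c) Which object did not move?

the red cylinder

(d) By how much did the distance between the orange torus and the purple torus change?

-1.6

They were about 3.3 units apart before and 1.7 after — 1.6 units closer together.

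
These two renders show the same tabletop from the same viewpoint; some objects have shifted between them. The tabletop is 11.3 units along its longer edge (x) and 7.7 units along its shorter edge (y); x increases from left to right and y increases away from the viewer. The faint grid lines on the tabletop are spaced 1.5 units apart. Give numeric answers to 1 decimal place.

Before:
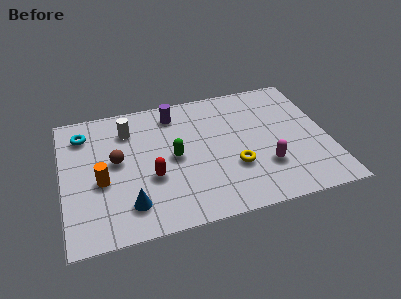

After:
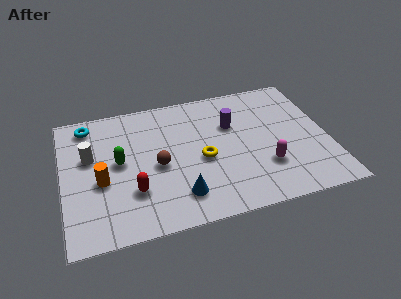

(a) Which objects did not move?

the magenta capsule and the orange cylinder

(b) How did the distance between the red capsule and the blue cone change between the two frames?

+0.4

They were about 1.6 units apart before and 2.0 after — 0.4 units further apart.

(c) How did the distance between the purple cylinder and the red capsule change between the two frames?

+1.5

Before: roughly 3.7 units apart; after: 5.2. That's 1.5 units further apart.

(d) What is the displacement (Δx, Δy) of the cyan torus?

(0.2, 0.5)

The cyan torus started near (1.0, 6.1) and ended near (1.2, 6.6).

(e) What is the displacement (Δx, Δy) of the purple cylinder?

(2.4, -1.3)

The purple cylinder started near (4.9, 6.4) and ended near (7.3, 5.1).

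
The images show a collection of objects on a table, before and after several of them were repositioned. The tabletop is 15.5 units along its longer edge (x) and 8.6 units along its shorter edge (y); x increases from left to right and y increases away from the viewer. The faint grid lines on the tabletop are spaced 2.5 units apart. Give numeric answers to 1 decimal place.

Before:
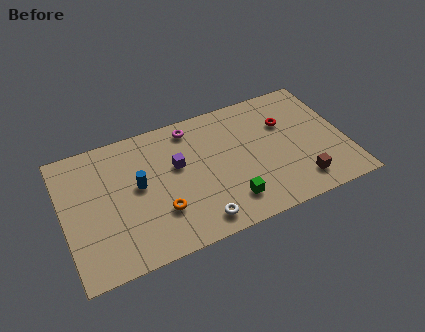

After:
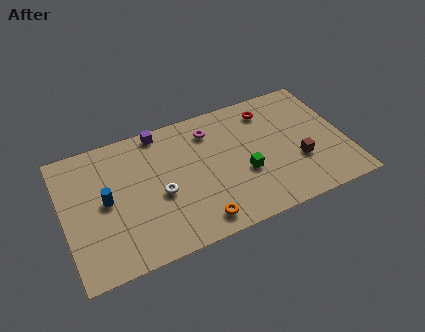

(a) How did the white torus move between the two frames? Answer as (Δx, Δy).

(-1.8, 2.5)

From the two frames, the white torus sits at roughly (7.0, 1.2) before and (5.2, 3.7) after.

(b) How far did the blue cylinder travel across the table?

1.8

The blue cylinder moved from about (4.1, 4.7) to (2.3, 4.4), a distance of √(1.8² + 0.3²) ≈ 1.8.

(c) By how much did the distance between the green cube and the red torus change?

-1.3

The distance was about 5.4 in the first image and 4.1 in the second, so they moved 1.3 units closer together.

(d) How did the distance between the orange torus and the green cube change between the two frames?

-0.3

The distance was about 3.8 in the first image and 3.5 in the second, so they moved 0.3 units closer together.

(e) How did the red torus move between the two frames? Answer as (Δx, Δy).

(-0.8, 1.2)

From the two frames, the red torus sits at roughly (12.4, 5.8) before and (11.6, 7.0) after.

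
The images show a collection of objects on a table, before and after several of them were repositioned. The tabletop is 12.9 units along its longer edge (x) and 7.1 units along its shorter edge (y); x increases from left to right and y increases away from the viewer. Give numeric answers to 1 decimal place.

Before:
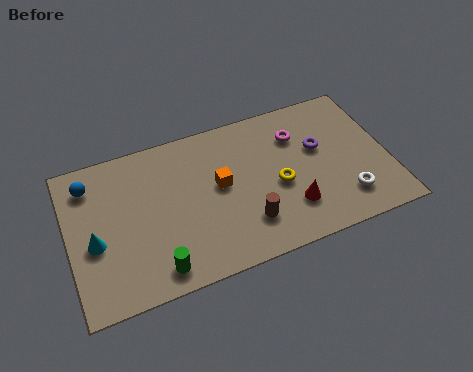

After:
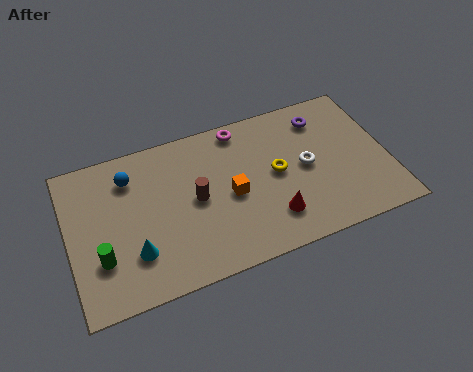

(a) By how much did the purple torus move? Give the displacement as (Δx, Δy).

(0.3, 1.4)

The purple torus was at about (10.2, 4.3) and moved to about (10.5, 5.7).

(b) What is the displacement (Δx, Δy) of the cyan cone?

(1.5, -1.0)

From the two frames, the cyan cone sits at roughly (1.0, 3.0) before and (2.5, 2.0) after.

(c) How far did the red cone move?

0.8

The red cone was near (8.8, 1.9) before and (8.0, 1.7) after, so it travelled √(0.8² + 0.2²) ≈ 0.8 units.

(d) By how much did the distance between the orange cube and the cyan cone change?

-1.0

They were about 5.2 units apart before and 4.2 after — 1.0 units closer together.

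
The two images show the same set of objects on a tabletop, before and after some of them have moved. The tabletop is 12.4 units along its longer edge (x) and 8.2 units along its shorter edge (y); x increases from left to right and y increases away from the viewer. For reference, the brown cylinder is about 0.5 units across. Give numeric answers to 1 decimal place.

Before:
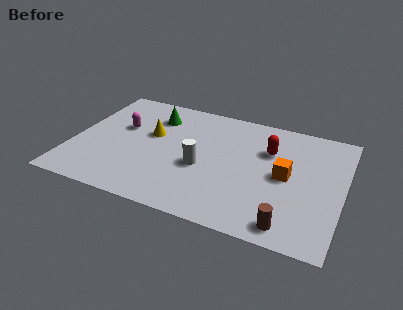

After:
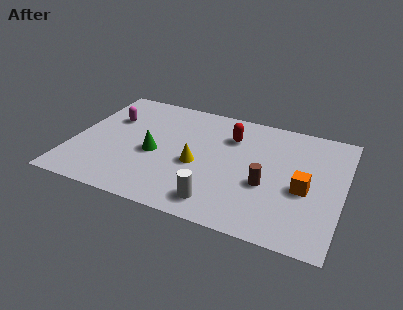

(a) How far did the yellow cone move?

2.7

The yellow cone moved from about (3.5, 4.9) to (5.8, 3.5), a distance of √(2.3² + 1.4²) ≈ 2.7.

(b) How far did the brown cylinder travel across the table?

2.5

The brown cylinder was near (10.2, 1.0) before and (9.0, 3.2) after, so it travelled √(1.2² + 2.2²) ≈ 2.5 units.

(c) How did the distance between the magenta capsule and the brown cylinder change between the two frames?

-1.2

They were about 9.0 units apart before and 7.8 after — 1.2 units closer together.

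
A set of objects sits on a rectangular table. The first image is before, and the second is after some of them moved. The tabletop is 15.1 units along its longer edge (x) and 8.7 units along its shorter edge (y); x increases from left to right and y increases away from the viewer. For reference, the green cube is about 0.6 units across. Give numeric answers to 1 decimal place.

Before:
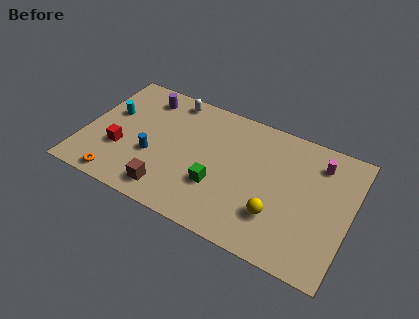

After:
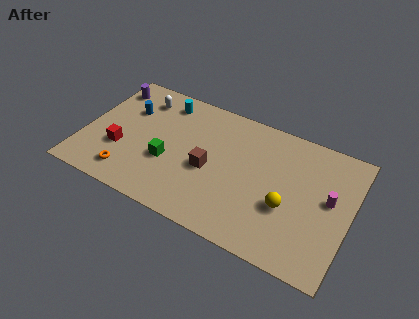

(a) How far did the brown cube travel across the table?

3.1

The brown cube was near (5.2, 1.4) before and (7.2, 3.8) after, so it travelled √(2.0² + 2.4²) ≈ 3.1 units.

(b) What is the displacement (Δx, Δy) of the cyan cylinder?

(2.8, 2.0)

From the two frames, the cyan cylinder sits at roughly (1.3, 5.3) before and (4.1, 7.3) after.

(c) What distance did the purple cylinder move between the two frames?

2.1

The purple cylinder was near (3.0, 7.2) before and (0.9, 7.1) after, so it travelled √(2.1² + 0.1²) ≈ 2.1 units.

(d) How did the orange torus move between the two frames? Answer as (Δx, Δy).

(0.5, 0.6)

From the two frames, the orange torus sits at roughly (2.4, 0.9) before and (2.9, 1.5) after.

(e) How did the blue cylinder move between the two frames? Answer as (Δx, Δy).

(-1.8, 2.6)

From the two frames, the blue cylinder sits at roughly (4.0, 3.3) before and (2.2, 5.9) after.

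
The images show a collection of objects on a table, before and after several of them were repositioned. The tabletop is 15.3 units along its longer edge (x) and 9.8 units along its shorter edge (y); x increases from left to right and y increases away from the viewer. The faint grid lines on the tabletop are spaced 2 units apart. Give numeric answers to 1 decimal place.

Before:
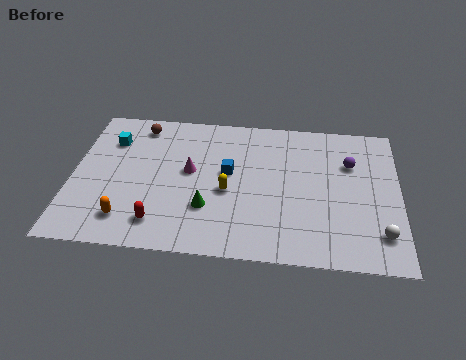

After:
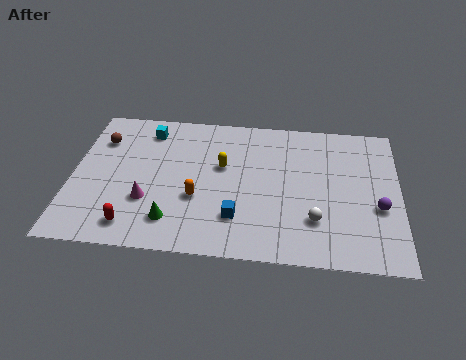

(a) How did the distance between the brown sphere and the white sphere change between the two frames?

-1.9

Before: roughly 13.0 units apart; after: 11.1. That's 1.9 units closer together.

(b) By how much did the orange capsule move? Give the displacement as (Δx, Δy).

(3.2, 1.7)

The orange capsule started near (2.7, 1.9) and ended near (5.9, 3.6).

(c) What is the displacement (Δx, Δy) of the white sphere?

(-3.0, 0.6)

From the two frames, the white sphere sits at roughly (14.4, 2.1) before and (11.4, 2.7) after.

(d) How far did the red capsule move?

1.2

From (4.2, 1.8) to (3.0, 1.5), the red capsule covered √(1.2² + 0.3²) ≈ 1.2 units.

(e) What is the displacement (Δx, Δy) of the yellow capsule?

(-0.3, 1.7)

The yellow capsule started near (7.3, 4.2) and ended near (7.0, 5.9).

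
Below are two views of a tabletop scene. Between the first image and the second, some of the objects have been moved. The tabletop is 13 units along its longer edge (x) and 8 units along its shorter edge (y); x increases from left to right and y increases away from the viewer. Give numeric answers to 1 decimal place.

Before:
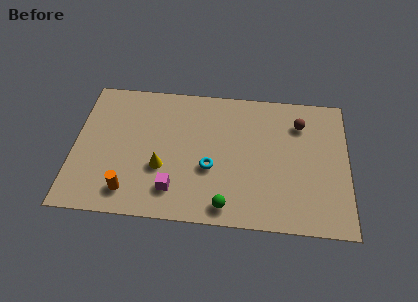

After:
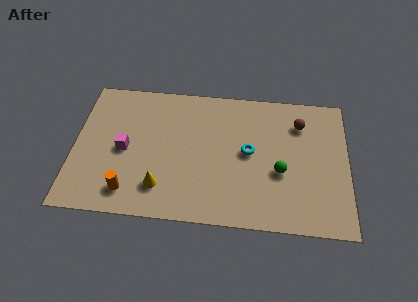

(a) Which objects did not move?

the brown sphere and the orange cylinder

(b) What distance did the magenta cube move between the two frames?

3.2

The magenta cube was near (4.8, 1.7) before and (2.4, 3.8) after, so it travelled √(2.4² + 2.1²) ≈ 3.2 units.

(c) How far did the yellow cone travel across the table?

1.1

The yellow cone moved from about (4.2, 2.9) to (4.2, 1.8), a distance of √(0.0² + 1.1²) ≈ 1.1.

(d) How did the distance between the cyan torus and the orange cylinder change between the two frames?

+2.1

The distance was about 4.2 in the first image and 6.3 in the second, so they moved 2.1 units further apart.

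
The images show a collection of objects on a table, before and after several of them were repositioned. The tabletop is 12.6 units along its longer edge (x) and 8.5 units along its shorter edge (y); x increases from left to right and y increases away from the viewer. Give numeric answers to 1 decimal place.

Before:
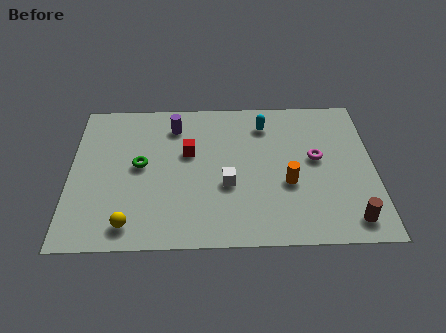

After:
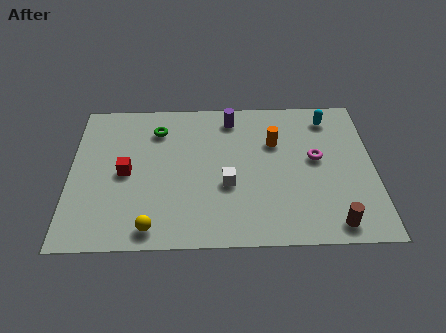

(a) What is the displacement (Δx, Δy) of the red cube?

(-2.6, -1.1)

The red cube started near (4.9, 5.2) and ended near (2.3, 4.1).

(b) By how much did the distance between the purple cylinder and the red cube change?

+3.7

They were about 1.7 units apart before and 5.4 after — 3.7 units further apart.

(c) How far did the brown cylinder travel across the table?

0.7

The brown cylinder was near (11.5, 1.2) before and (10.8, 1.0) after, so it travelled √(0.7² + 0.2²) ≈ 0.7 units.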